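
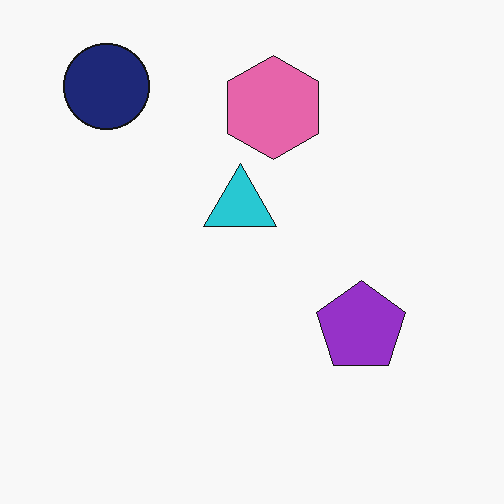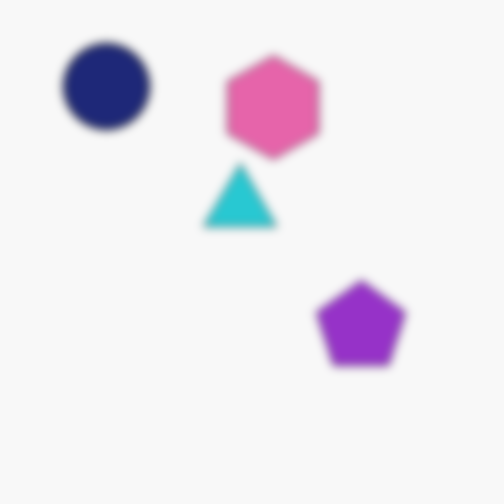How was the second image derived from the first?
The second image is the first noticeably gaussian-blurred.

Shape edges and outlines are uniformly softened across the whole image.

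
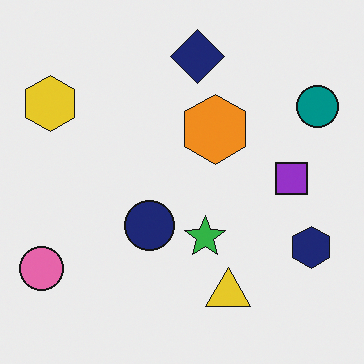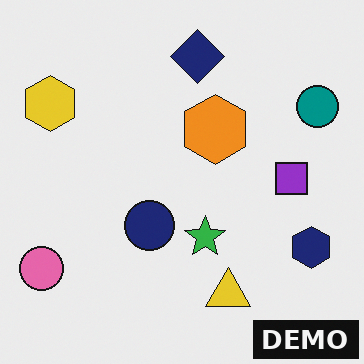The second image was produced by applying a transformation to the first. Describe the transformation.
This is the original image watermarked with the text "DEMO" in the lower-right corner.

A dark label reading "DEMO" appears in the lower-right corner.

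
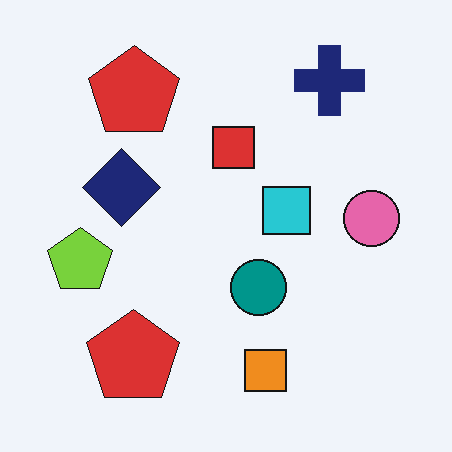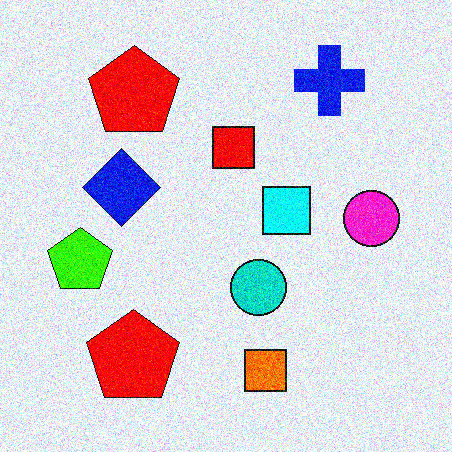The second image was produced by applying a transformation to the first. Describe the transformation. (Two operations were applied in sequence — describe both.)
The second image is the first heavily oversaturated, then degraded with a thick layer of grain.

All colors are more vivid — a global saturation change. Random speckle covers the whole image, including the flat background.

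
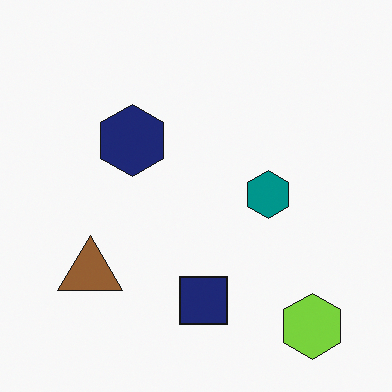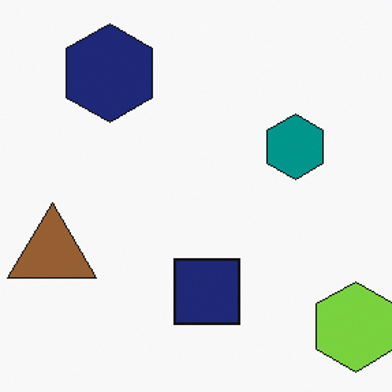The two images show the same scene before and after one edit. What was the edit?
Cropped slightly and scaled back up.

The visible shapes are larger and the field of view is narrower; shapes near the original edges may be partly or wholly outside the frame — a crop-and-rescale.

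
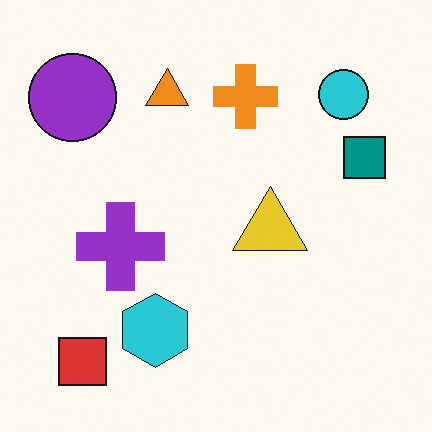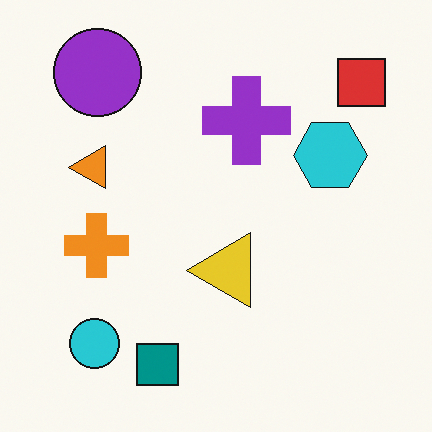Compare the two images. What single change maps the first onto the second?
It was transposed (reflected across the top-left ↔ bottom-right diagonal).

Shapes have swapped their row and column positions — what was in the top-right is now in the bottom-left — a diagonal reflection.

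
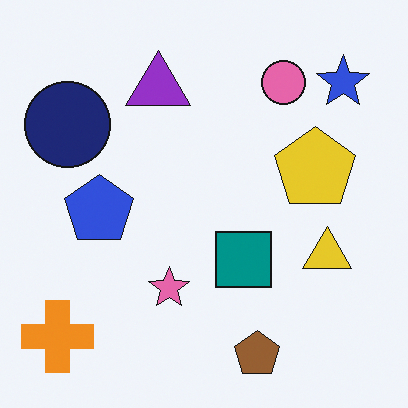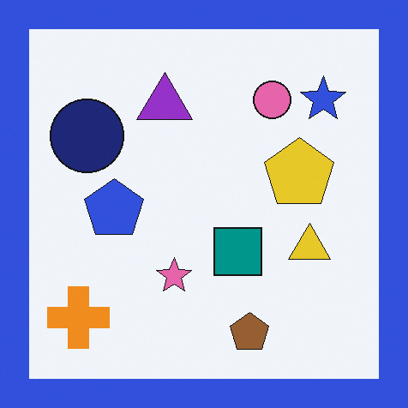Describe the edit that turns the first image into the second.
Framed with a blue border.

A solid blue frame runs around the edge of the second image, with the content slightly shrunk inside it.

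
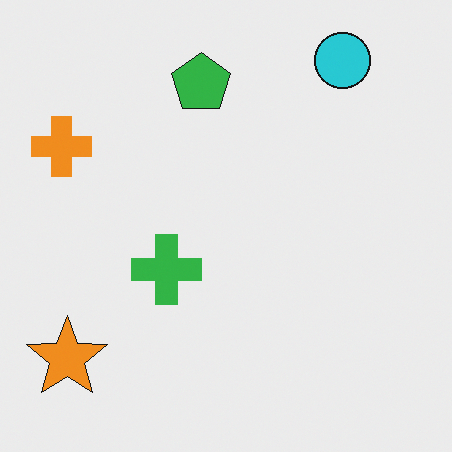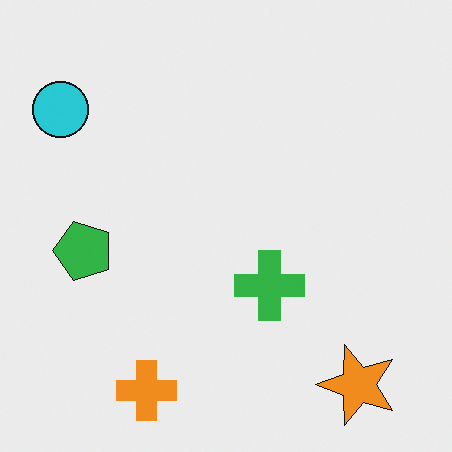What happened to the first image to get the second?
The image was rotated 90° counter-clockwise.

The orange star sits in the bottom-left of the first image and the bottom-right of the second — consistent with a whole-image 90° counter-clockwise rotation.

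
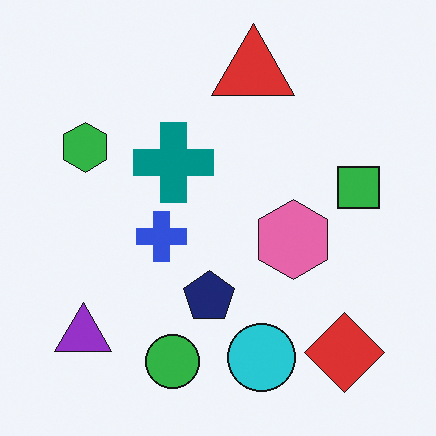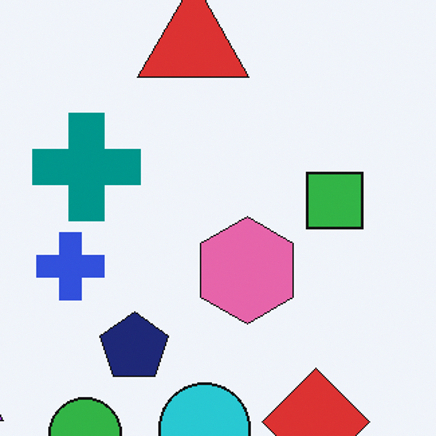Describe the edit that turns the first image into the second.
The transformation is: cropped to a modestly smaller region and rescaled.

The visible shapes are larger and the field of view is narrower; shapes near the original edges may be partly or wholly outside the frame — a crop-and-rescale.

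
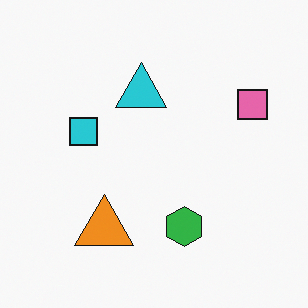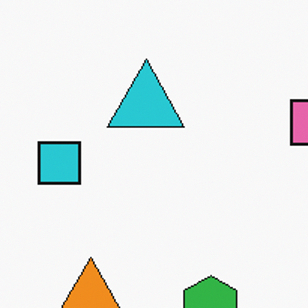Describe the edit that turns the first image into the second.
The image was cropped to a modestly smaller region and rescaled.

The visible shapes are larger and the field of view is narrower; shapes near the original edges may be partly or wholly outside the frame — a crop-and-rescale.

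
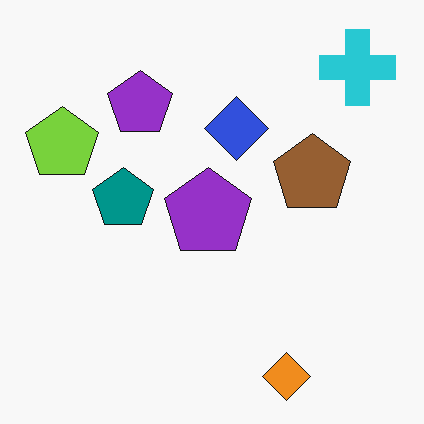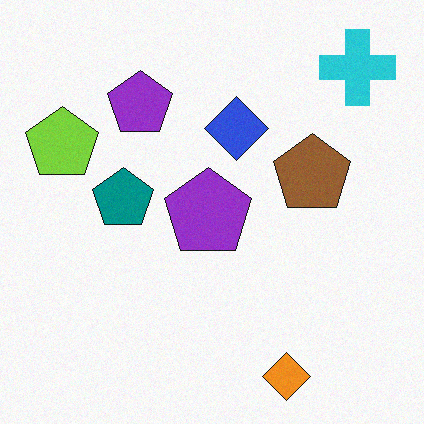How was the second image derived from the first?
It was degraded with a light layer of grain.

Random speckle covers the whole image, including the flat background.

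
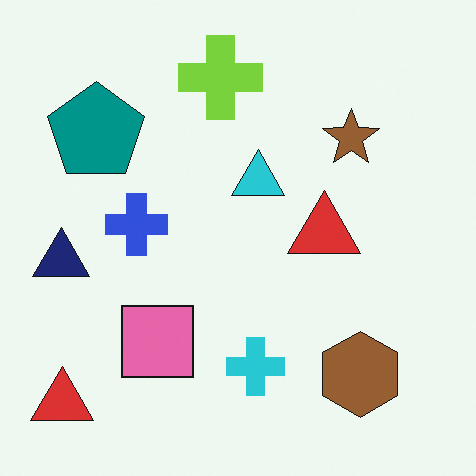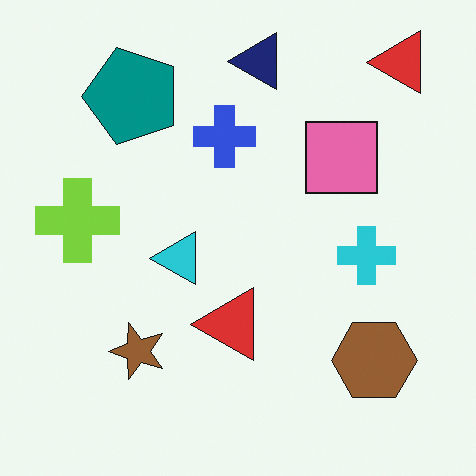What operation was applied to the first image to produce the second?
The second image is the first transposed (reflected across the top-left ↔ bottom-right diagonal).

Shapes have swapped their row and column positions — what was in the top-right is now in the bottom-left — a diagonal reflection.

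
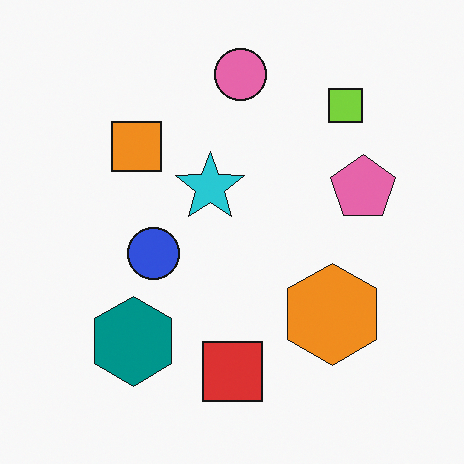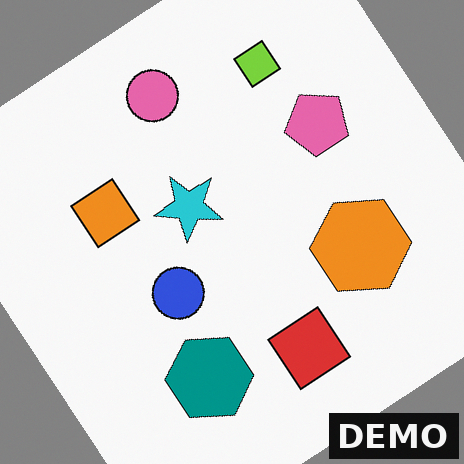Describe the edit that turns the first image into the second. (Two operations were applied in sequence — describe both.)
The image was rotated counter-clockwise by a large amount — several tens of degrees, then watermarked with the text "DEMO" in the lower-right corner.

Every shape is tilted by the same angle and the image corners show triangular fill wedges — a whole-image rotation by a non-right angle. A dark label reading "DEMO" appears in the lower-right corner.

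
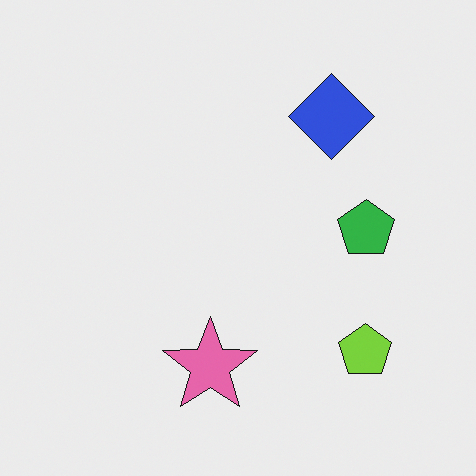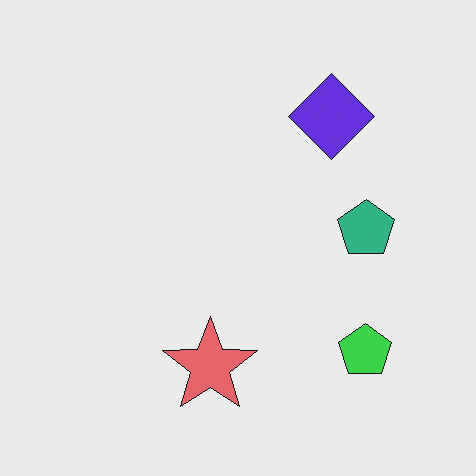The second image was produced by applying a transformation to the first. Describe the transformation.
The second image is the first hue-shifted by a small amount.

Every shape's color has rotated by the same amount around the hue wheel — a uniform hue shift.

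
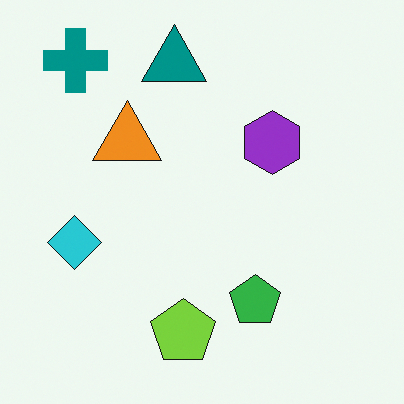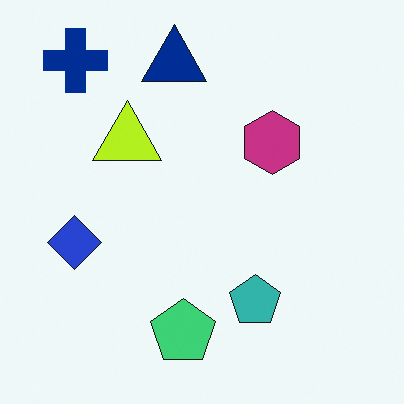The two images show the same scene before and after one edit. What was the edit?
The image was hue-shifted slightly.

Every shape's color has rotated by the same amount around the hue wheel — a uniform hue shift.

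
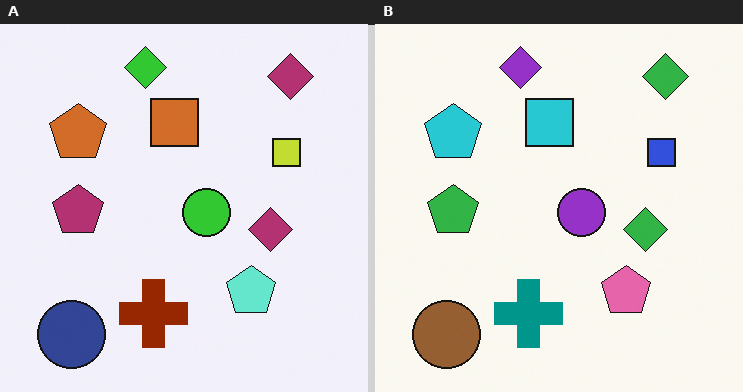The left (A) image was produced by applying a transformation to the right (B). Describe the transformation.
The image was hue-shifted through roughly half the color wheel.

Every shape's color has rotated by the same amount around the hue wheel — a uniform hue shift.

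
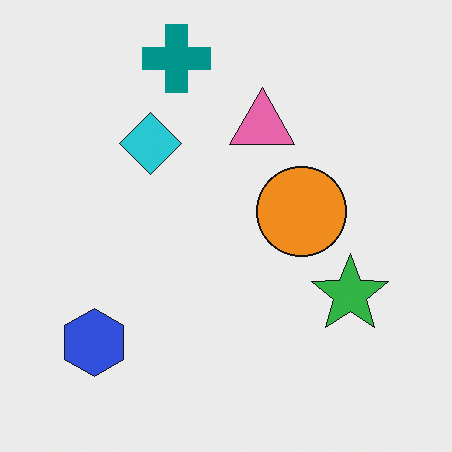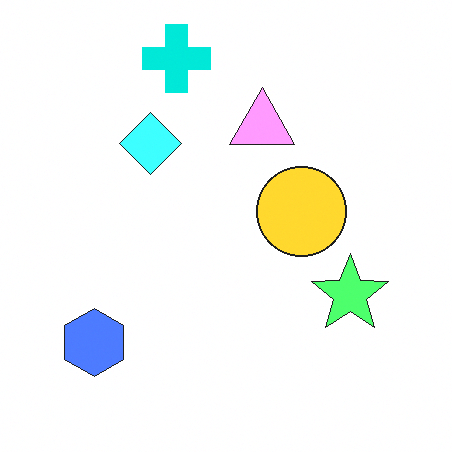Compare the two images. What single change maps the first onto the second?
Substantially brightened.

Every pixel — background and shapes alike — is uniformly brightened.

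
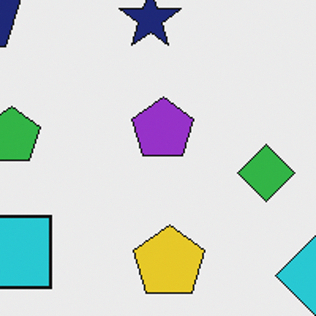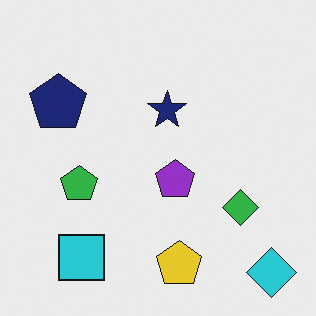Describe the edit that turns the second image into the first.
This is the original image cropped slightly and scaled back up.

The visible shapes are larger and the field of view is narrower; shapes near the original edges may be partly or wholly outside the frame — a crop-and-rescale.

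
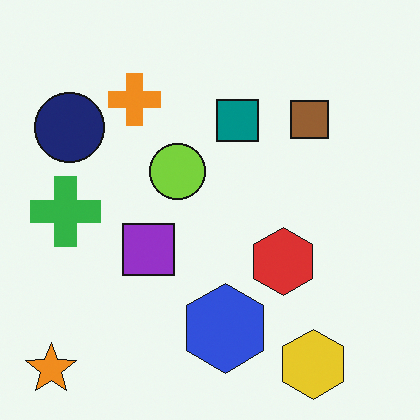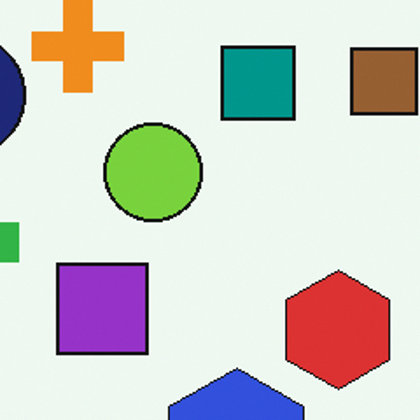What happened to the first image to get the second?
The transformation is: cropped tightly and scaled back up.

The visible shapes are larger and the field of view is narrower; shapes near the original edges may be partly or wholly outside the frame — a crop-and-rescale.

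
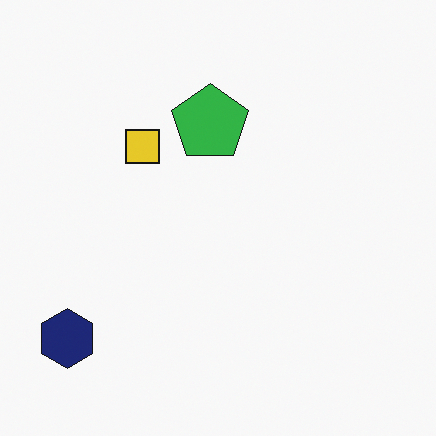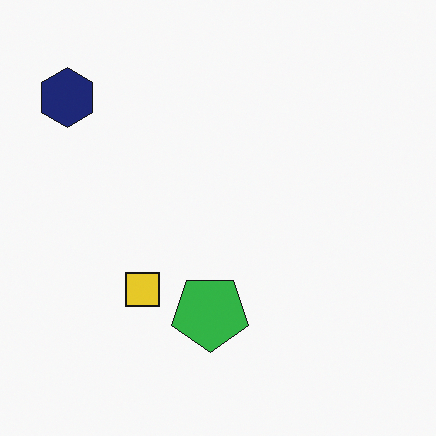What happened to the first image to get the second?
Flipped vertically (top ↔ bottom).

The navy hexagon is in the bottom-left of the first image and the top-left of the second — shapes on opposite sides of the horizontal midline have swapped in a mirror flip.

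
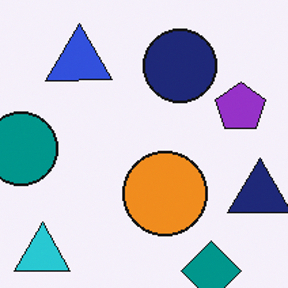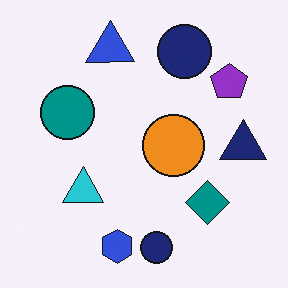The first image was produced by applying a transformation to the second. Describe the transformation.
The transformation is: cropped to a modestly smaller region and rescaled.

The visible shapes are larger and the field of view is narrower; shapes near the original edges may be partly or wholly outside the frame — a crop-and-rescale.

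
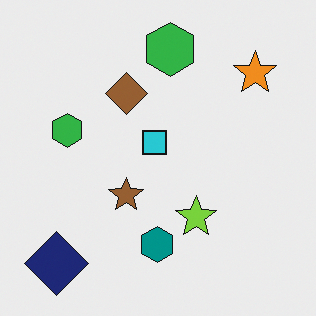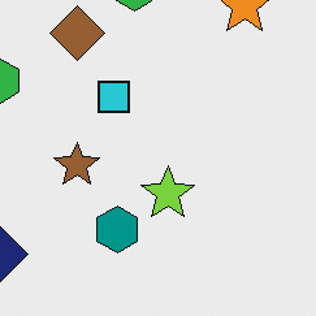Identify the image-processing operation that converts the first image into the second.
This is the original image cropped slightly and scaled back up.

The visible shapes are larger and the field of view is narrower; shapes near the original edges may be partly or wholly outside the frame — a crop-and-rescale.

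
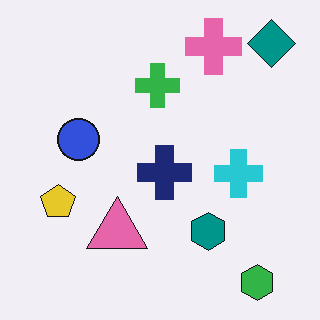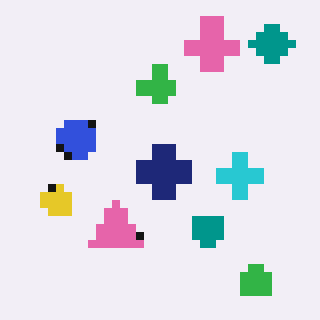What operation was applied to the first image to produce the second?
The transformation is: moderately pixelated.

Shapes are reduced to large square blocks; fine edges and outlines are lost — a downscale-then-upscale (mosaic) effect.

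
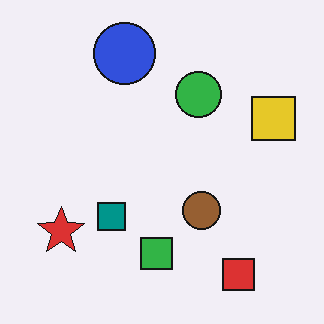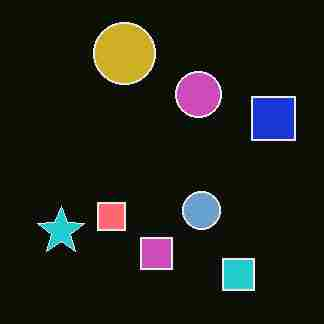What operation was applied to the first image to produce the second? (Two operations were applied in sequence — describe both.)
The image was color-inverted (negative), then heavily JPEG-compressed with obvious blocking artifacts.

The light background has become dark and every shape's color is its complement — a photographic negative. Blocky 8×8 compression artifacts appear around shape edges and the flat background shows ringing — characteristic JPEG degradation.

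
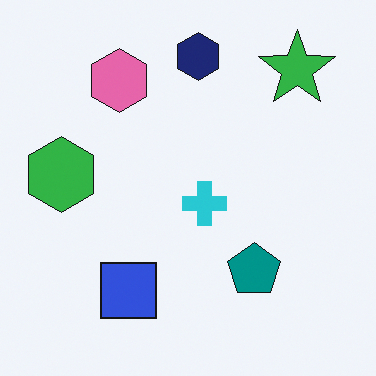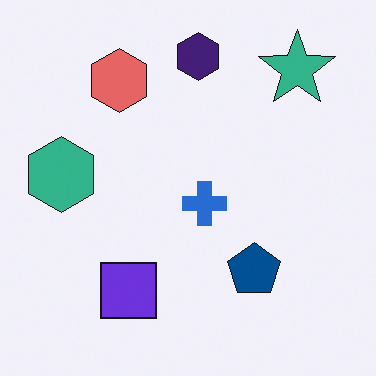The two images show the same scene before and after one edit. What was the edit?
The second image is the first hue-shifted by a small amount.

Every shape's color has rotated by the same amount around the hue wheel — a uniform hue shift.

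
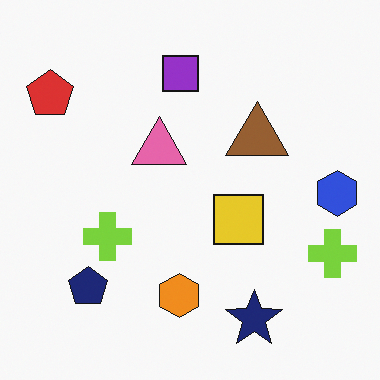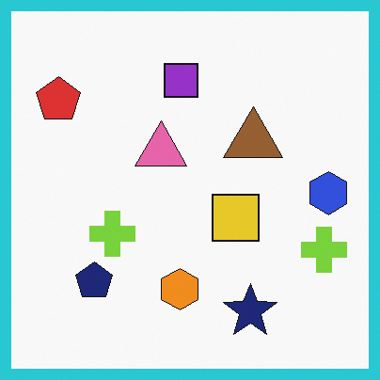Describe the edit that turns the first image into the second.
The second image is the first framed with a cyan border.

A solid cyan frame runs around the edge of the second image, with the content slightly shrunk inside it.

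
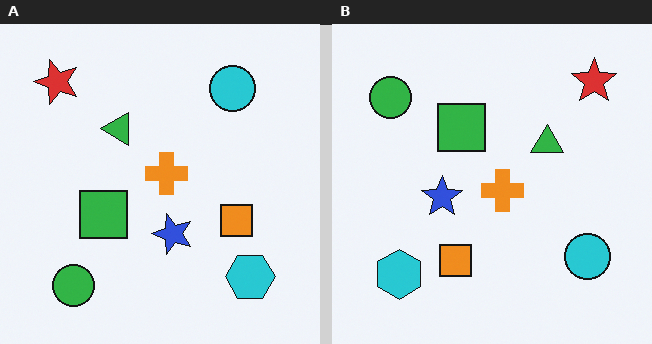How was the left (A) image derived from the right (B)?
The image was rotated 90° counter-clockwise.

The red star sits in the top-right of the right (B) image and the top-left of the left (A) — consistent with a whole-image 90° counter-clockwise rotation.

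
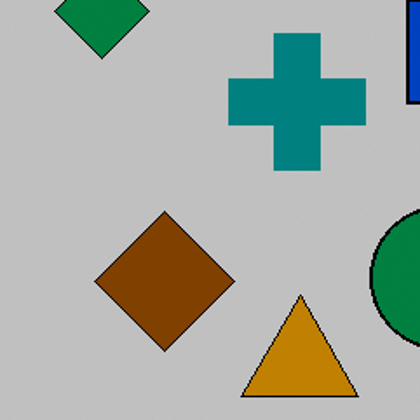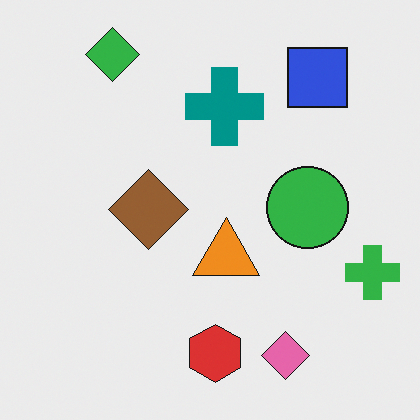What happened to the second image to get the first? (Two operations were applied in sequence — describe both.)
The transformation is: aggressively posterized, then cropped to a noticeably smaller region and rescaled.

Each flat color has snapped to a coarser quantized level — most visibly, the near-white background has dropped to a flat grey. The visible shapes are larger and the field of view is narrower; shapes near the original edges may be partly or wholly outside the frame — a crop-and-rescale.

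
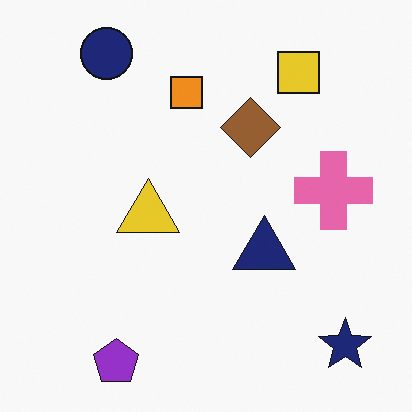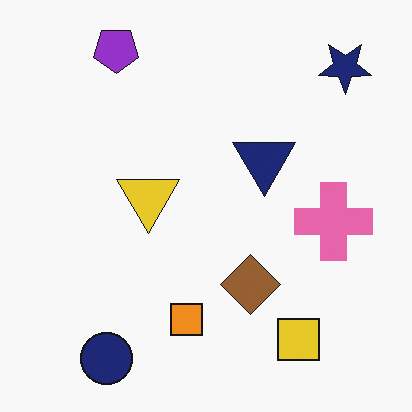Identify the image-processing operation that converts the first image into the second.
The second image is the first flipped vertically (top ↔ bottom).

The purple pentagon is in the bottom-left of the first image and the top-left of the second — shapes on opposite sides of the horizontal midline have swapped in a mirror flip.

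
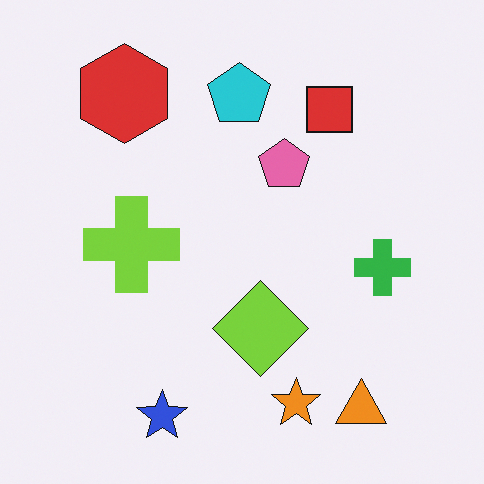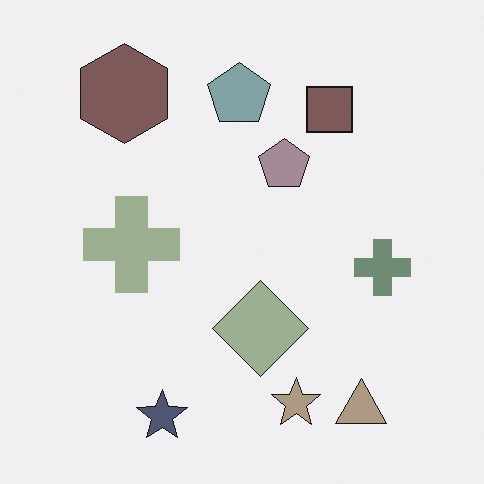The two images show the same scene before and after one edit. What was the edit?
The second image is the first made much more muted (saturation change).

All colors are more muted and greyish — a global saturation change.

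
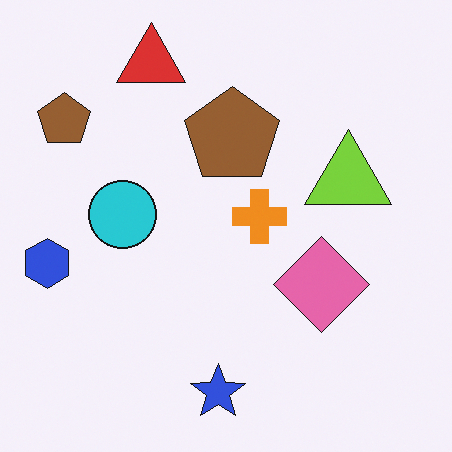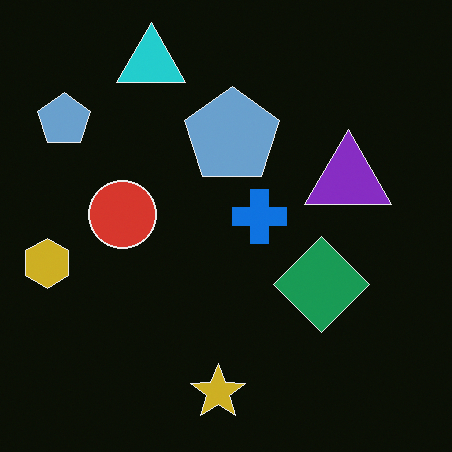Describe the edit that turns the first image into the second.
The second image is the first color-inverted (negative).

The light background has become dark and every shape's color is its complement — a photographic negative.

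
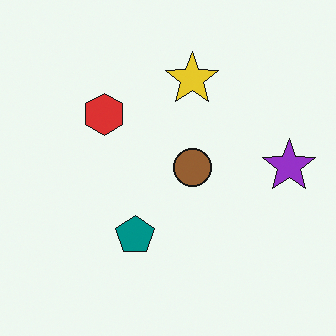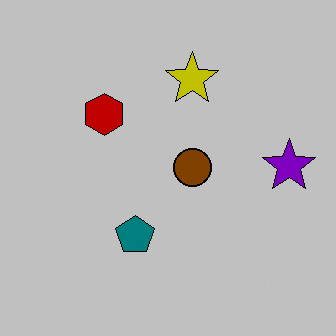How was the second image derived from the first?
Aggressively posterized.

Each flat color has snapped to a coarser quantized level — most visibly, the near-white background has dropped to a flat grey.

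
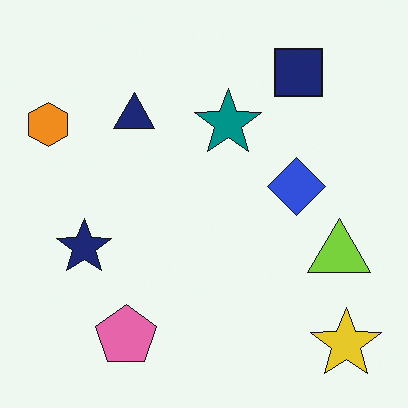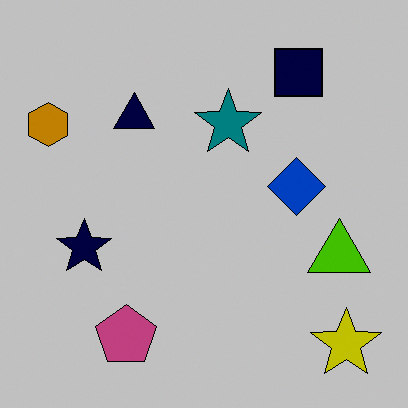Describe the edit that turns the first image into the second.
Aggressively posterized.

Each flat color has snapped to a coarser quantized level — most visibly, the near-white background has dropped to a flat grey.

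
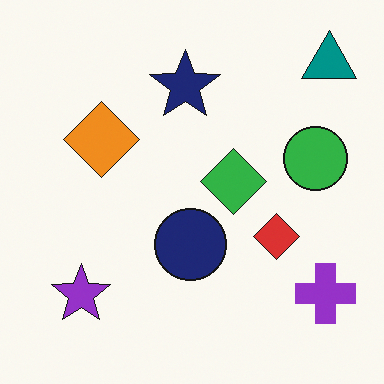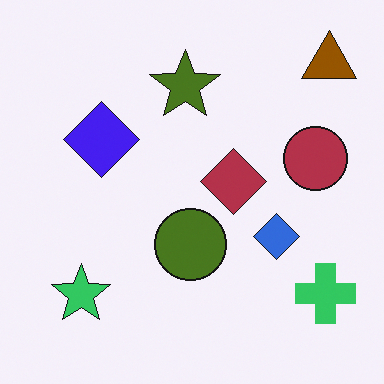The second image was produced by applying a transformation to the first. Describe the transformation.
The second image is the first hue-shifted through roughly half the color wheel.

Every shape's color has rotated by the same amount around the hue wheel — a uniform hue shift.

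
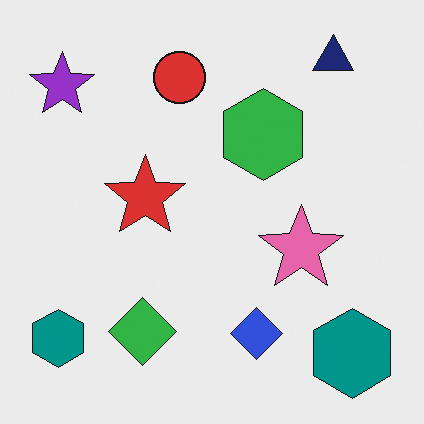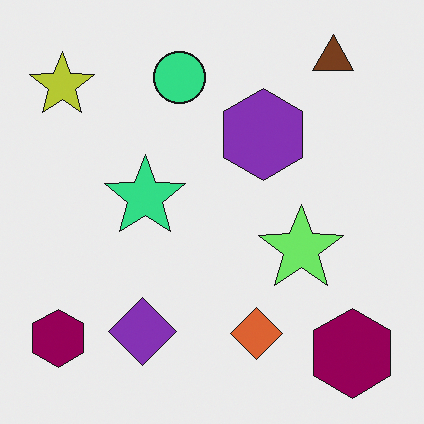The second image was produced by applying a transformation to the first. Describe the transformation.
Hue-shifted noticeably.

Every shape's color has rotated by the same amount around the hue wheel — a uniform hue shift.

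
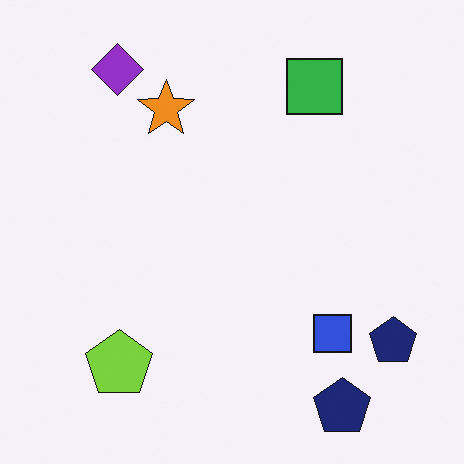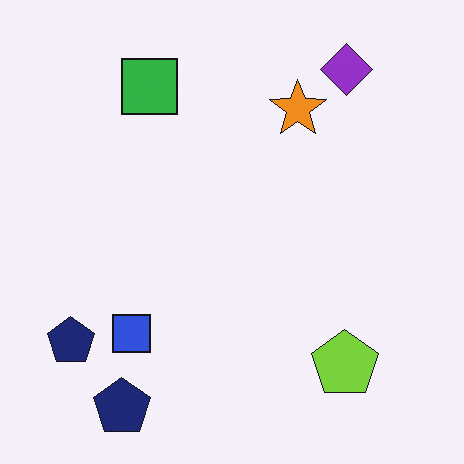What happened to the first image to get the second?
The second image is the first flipped horizontally (left ↔ right).

The purple diamond is in the top-left of the first image and the top-right of the second — shapes on opposite sides of the vertical midline have swapped in a mirror flip.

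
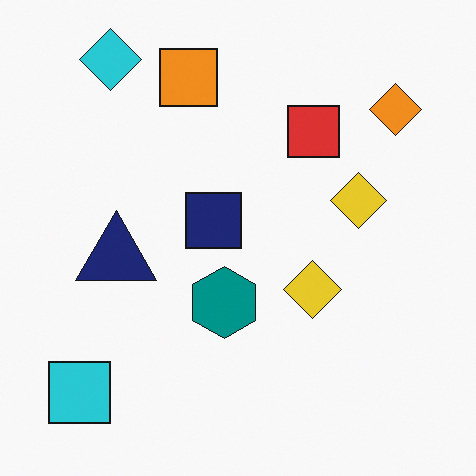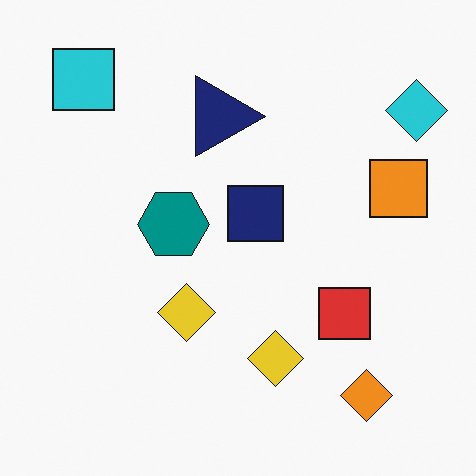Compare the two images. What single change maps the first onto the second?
The image was rotated 90° clockwise.

The cyan square sits in the bottom-left of the first image and the top-left of the second — consistent with a whole-image 90° clockwise rotation.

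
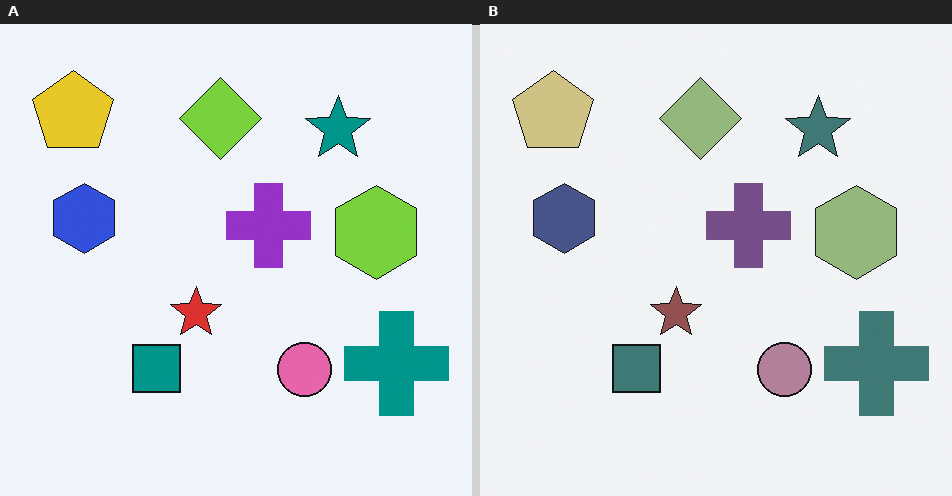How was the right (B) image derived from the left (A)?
The right (B) image is the left (A) heavily desaturated.

All colors are more muted and greyish — a global saturation change.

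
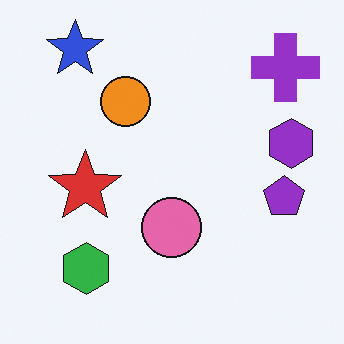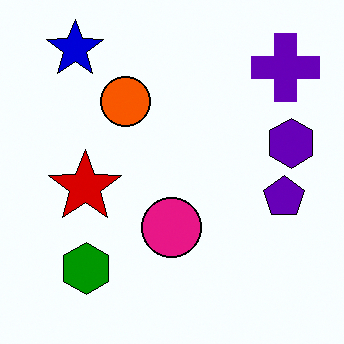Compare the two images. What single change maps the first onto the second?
The transformation is: given much higher contrast.

Tones are pushed away from mid-grey across the whole image — a global contrast change.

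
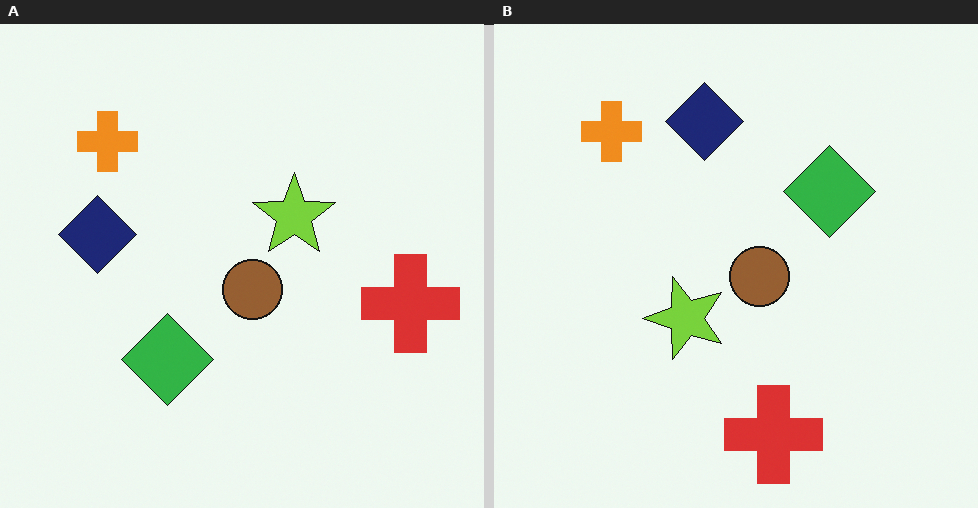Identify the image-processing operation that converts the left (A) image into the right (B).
Transposed (reflected across the top-left ↔ bottom-right diagonal).

Shapes have swapped their row and column positions — what was in the top-right is now in the bottom-left — a diagonal reflection.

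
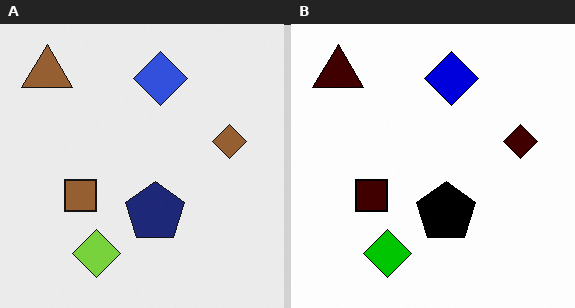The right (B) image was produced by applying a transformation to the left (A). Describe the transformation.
The right (B) image is the left (A) given much higher contrast.

Tones are pushed away from mid-grey across the whole image — a global contrast change.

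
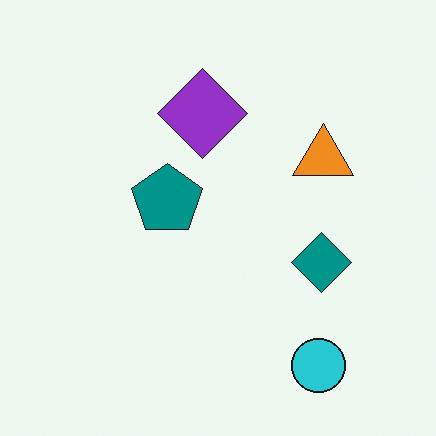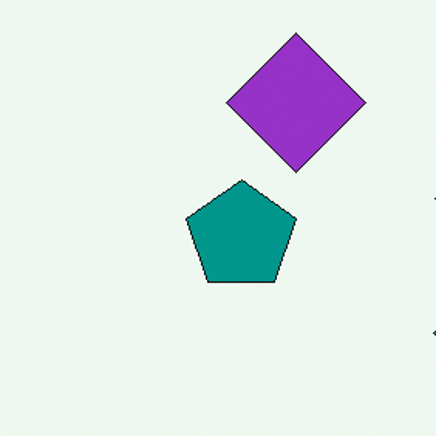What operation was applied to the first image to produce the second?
The second image is the first cropped to a modestly smaller region and rescaled.

The visible shapes are larger and the field of view is narrower; shapes near the original edges may be partly or wholly outside the frame — a crop-and-rescale.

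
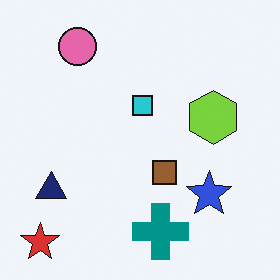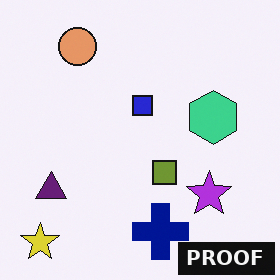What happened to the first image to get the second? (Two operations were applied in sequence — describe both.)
Hue-shifted by a small amount, then watermarked with the text "PROOF" in the lower-right corner.

Every shape's color has rotated by the same amount around the hue wheel — a uniform hue shift. A dark label reading "PROOF" appears in the lower-right corner.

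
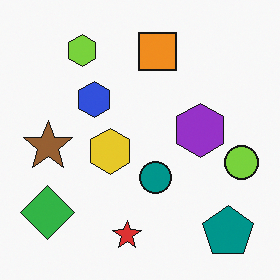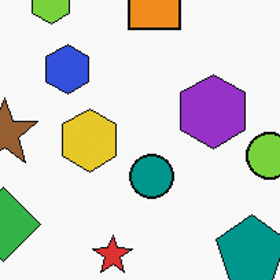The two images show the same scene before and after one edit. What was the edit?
The transformation is: cropped slightly and scaled back up.

The visible shapes are larger and the field of view is narrower; shapes near the original edges may be partly or wholly outside the frame — a crop-and-rescale.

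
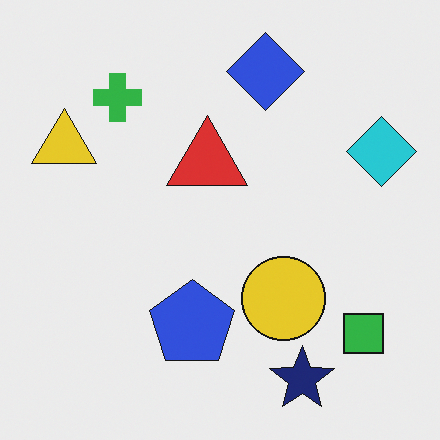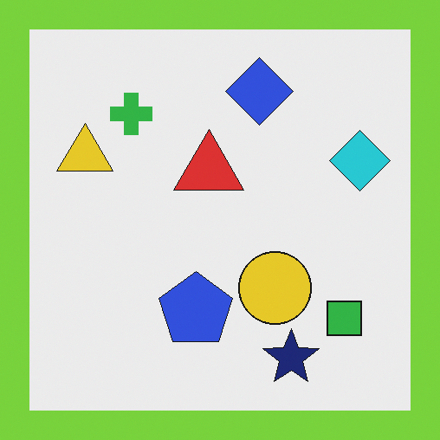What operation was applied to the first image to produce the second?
The transformation is: framed with a lime border.

A solid lime frame runs around the edge of the second image, with the content slightly shrunk inside it.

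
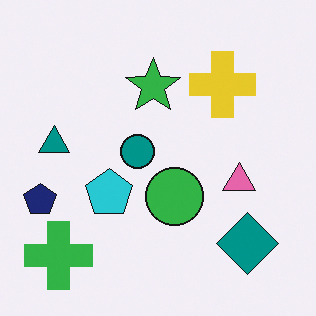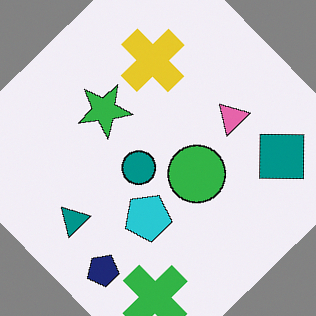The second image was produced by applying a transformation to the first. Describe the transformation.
The transformation is: rotated counter-clockwise by a large amount — several tens of degrees.

Every shape is tilted by the same angle and the image corners show triangular fill wedges — a whole-image rotation by a non-right angle.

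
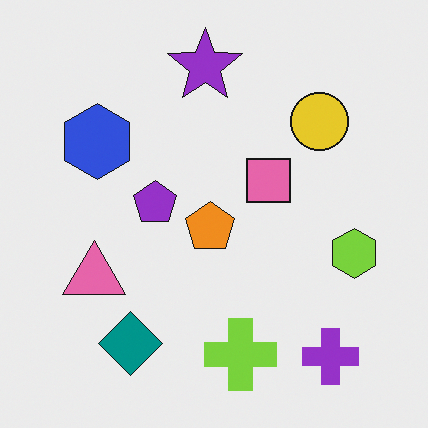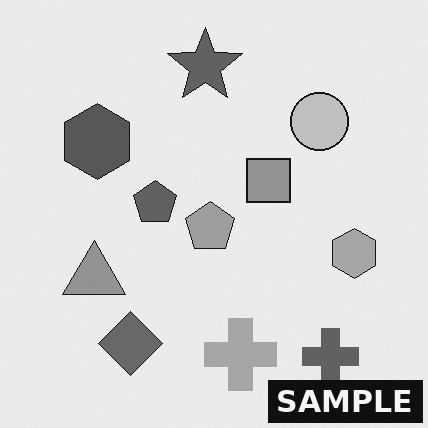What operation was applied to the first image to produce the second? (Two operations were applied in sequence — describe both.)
The second image is the first converted to grayscale, then watermarked with the text "SAMPLE" in the lower-right corner.

All color is removed — every shape is now a shade of grey. A dark label reading "SAMPLE" appears in the lower-right corner.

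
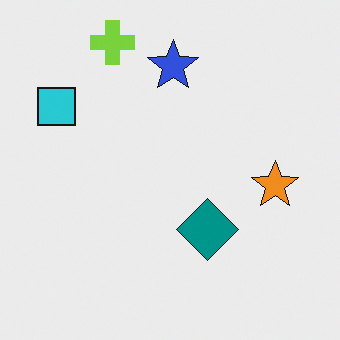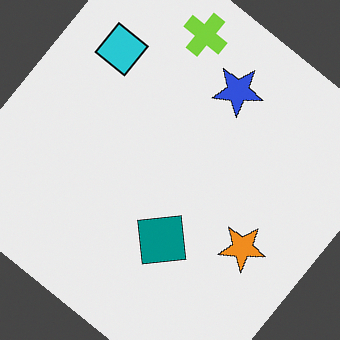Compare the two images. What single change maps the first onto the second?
Rotated clockwise by a large amount — several tens of degrees.

Every shape is tilted by the same angle and the image corners show triangular fill wedges — a whole-image rotation by a non-right angle.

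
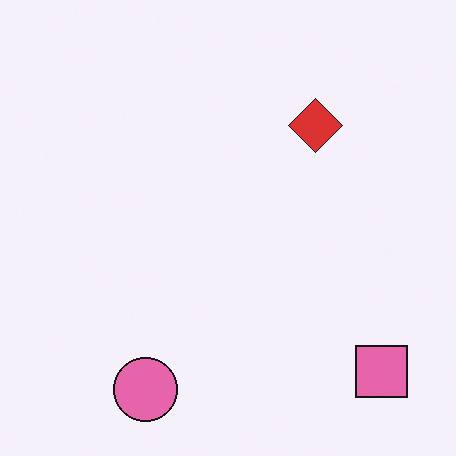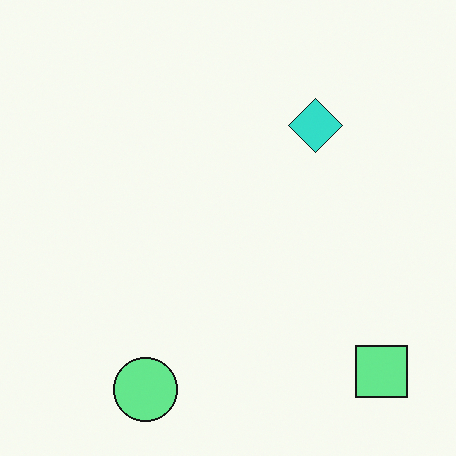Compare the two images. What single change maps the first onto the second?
The transformation is: hue-shifted through roughly half the color wheel.

Every shape's color has rotated by the same amount around the hue wheel — a uniform hue shift.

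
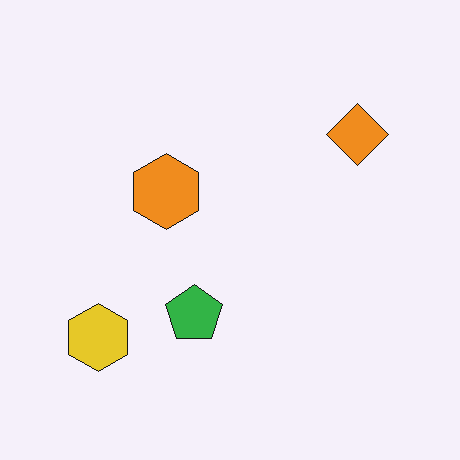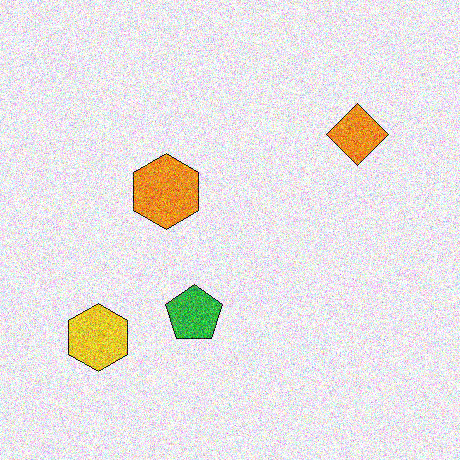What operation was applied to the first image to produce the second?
This is the original image degraded with strong gaussian noise.

Random speckle covers the whole image, including the flat background.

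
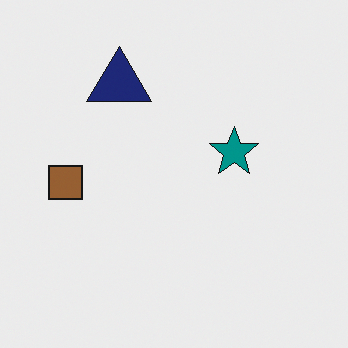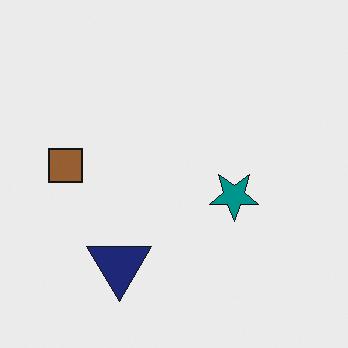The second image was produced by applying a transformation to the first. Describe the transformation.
The image was flipped vertically (top ↔ bottom).

The navy triangle is in the top of the first image and the bottom of the second — shapes on opposite sides of the horizontal midline have swapped in a mirror flip.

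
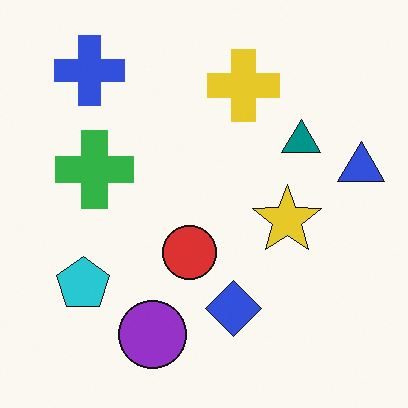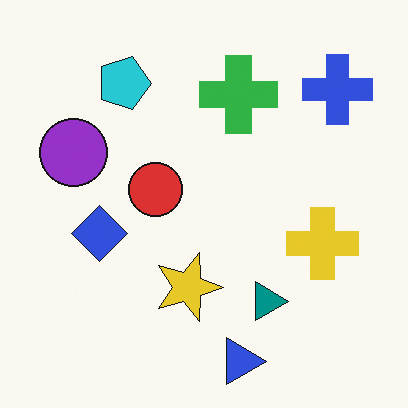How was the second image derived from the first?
Rotated 90° clockwise.

The blue cross sits in the top-left of the first image and the top-right of the second — consistent with a whole-image 90° clockwise rotation.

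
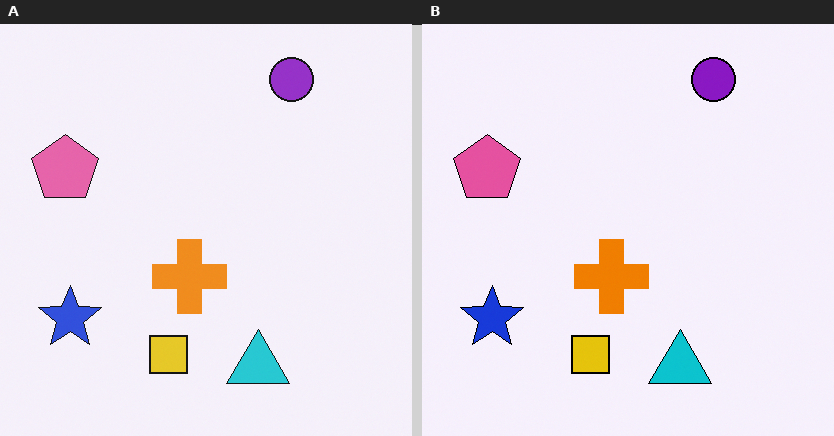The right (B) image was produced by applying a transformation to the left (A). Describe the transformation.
The right (B) image is the left (A) given slightly increased contrast.

Tones are pushed away from mid-grey across the whole image — a global contrast change.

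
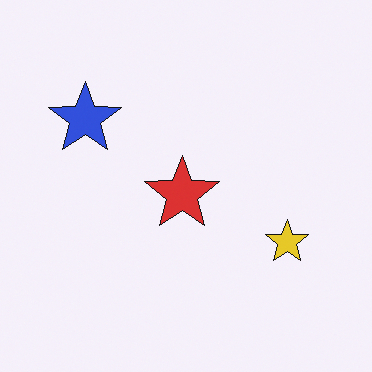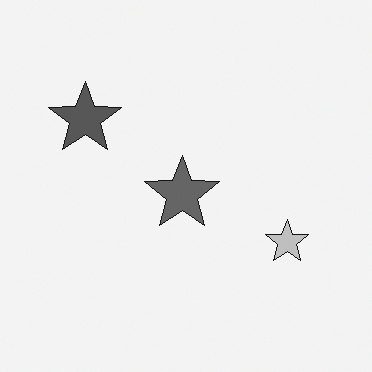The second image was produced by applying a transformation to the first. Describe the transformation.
It was converted to grayscale.

All color is removed — every shape is now a shade of grey.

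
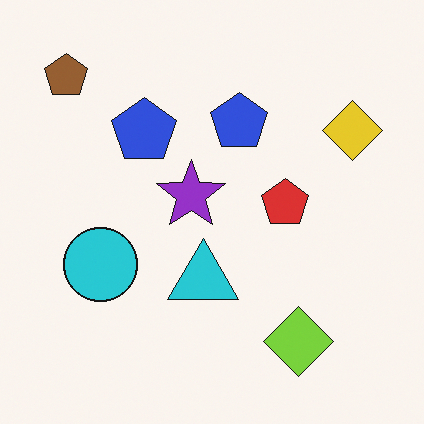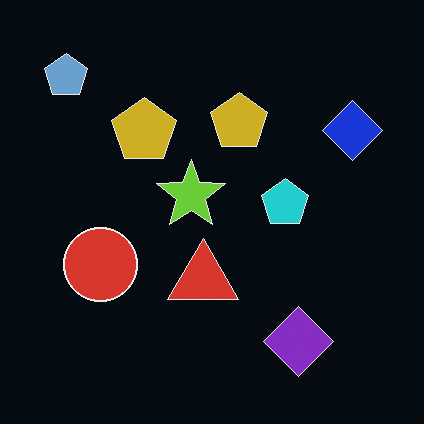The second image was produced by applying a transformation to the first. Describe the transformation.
The image was color-inverted (negative).

The light background has become dark and every shape's color is its complement — a photographic negative.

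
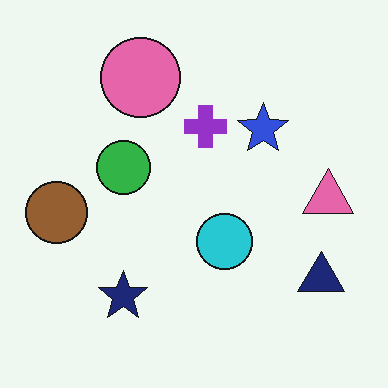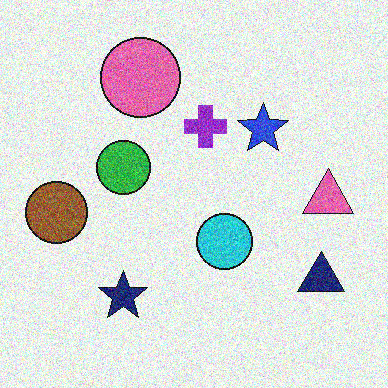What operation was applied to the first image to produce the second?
The image was degraded with strong gaussian noise.

Random speckle covers the whole image, including the flat background.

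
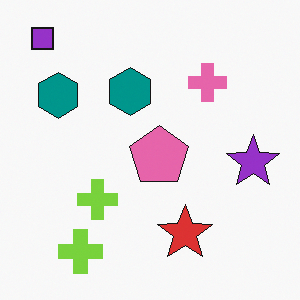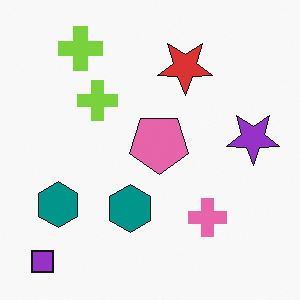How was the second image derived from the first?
It was flipped vertically (top ↔ bottom).

The purple square is in the top-left of the first image and the bottom-left of the second — shapes on opposite sides of the horizontal midline have swapped in a mirror flip.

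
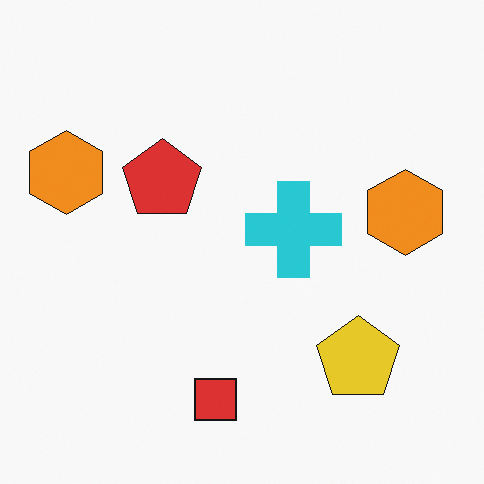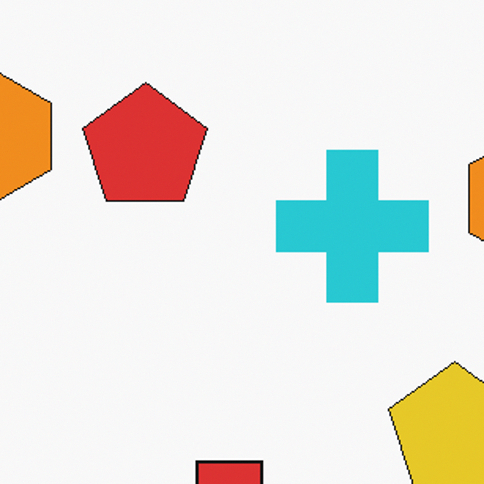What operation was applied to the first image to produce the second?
It was cropped slightly and scaled back up.

The visible shapes are larger and the field of view is narrower; shapes near the original edges may be partly or wholly outside the frame — a crop-and-rescale.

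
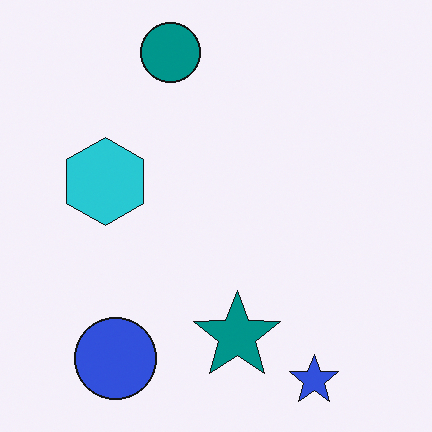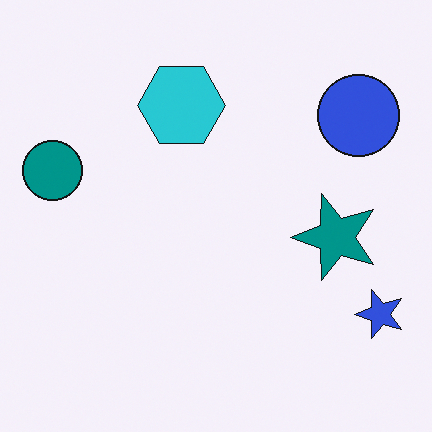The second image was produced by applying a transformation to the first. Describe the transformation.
The transformation is: transposed (reflected across the top-left ↔ bottom-right diagonal).

Shapes have swapped their row and column positions — what was in the top-right is now in the bottom-left — a diagonal reflection.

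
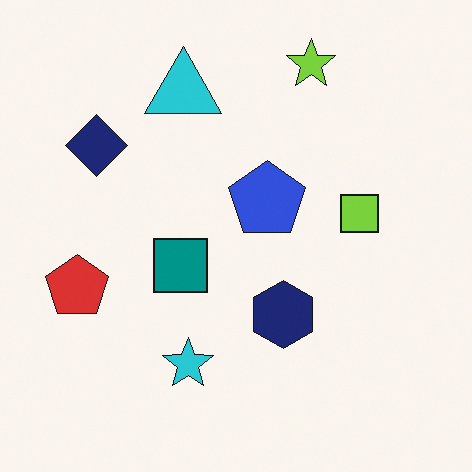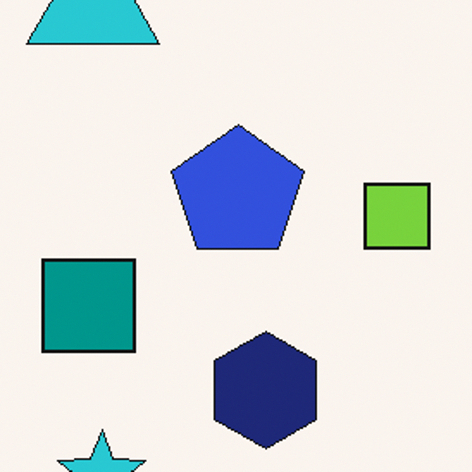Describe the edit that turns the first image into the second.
The transformation is: cropped to a noticeably smaller region and rescaled.

The visible shapes are larger and the field of view is narrower; shapes near the original edges may be partly or wholly outside the frame — a crop-and-rescale.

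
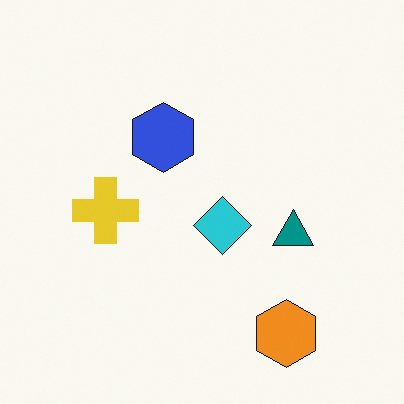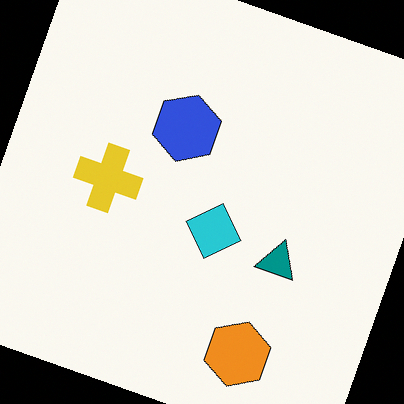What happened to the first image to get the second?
Rotated clockwise by a moderate amount.

Every shape is tilted by the same angle and the image corners show triangular fill wedges — a whole-image rotation by a non-right angle.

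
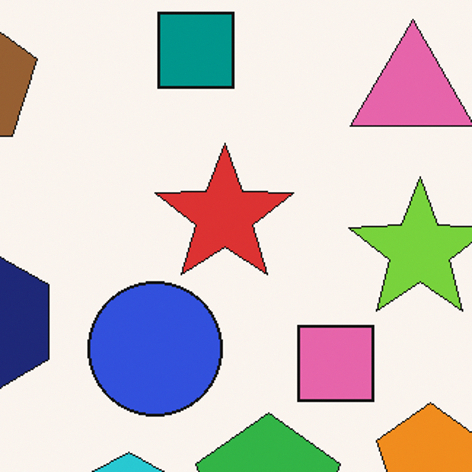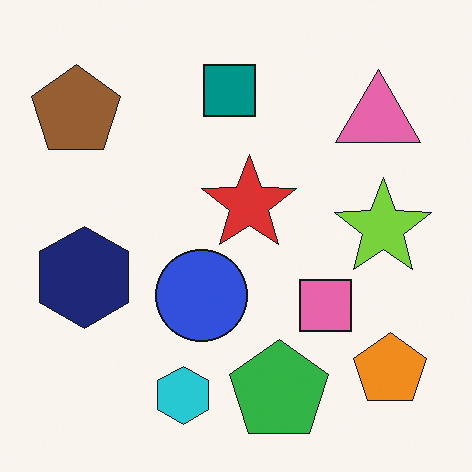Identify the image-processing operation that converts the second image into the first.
The image was cropped to a modestly smaller region and rescaled.

The visible shapes are larger and the field of view is narrower; shapes near the original edges may be partly or wholly outside the frame — a crop-and-rescale.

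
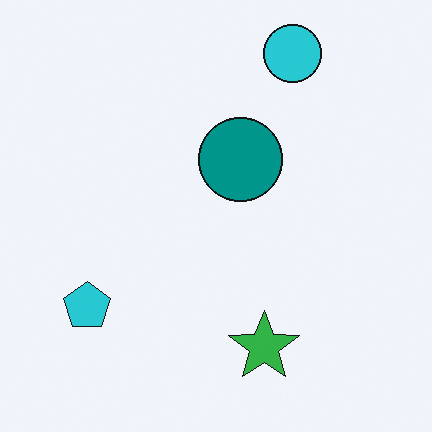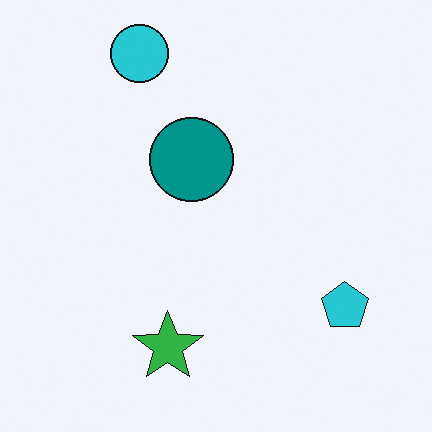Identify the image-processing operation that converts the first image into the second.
The image was flipped horizontally (left ↔ right).

The cyan pentagon is in the bottom-left of the first image and the bottom-right of the second — shapes on opposite sides of the vertical midline have swapped in a mirror flip.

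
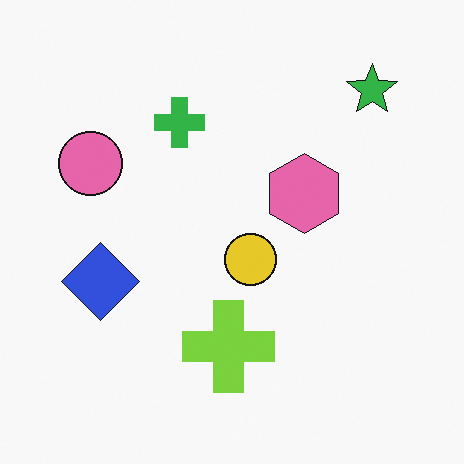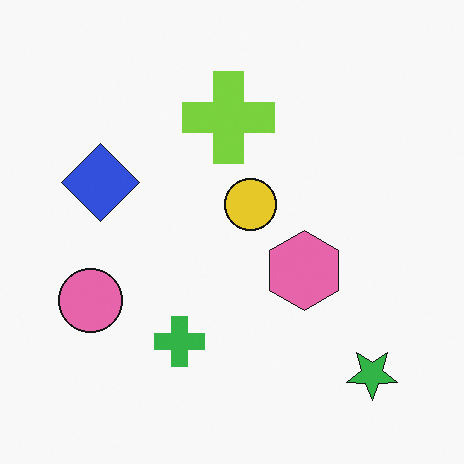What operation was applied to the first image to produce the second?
The transformation is: flipped vertically (top ↔ bottom).

The green star is in the top-right of the first image and the bottom-right of the second — shapes on opposite sides of the horizontal midline have swapped in a mirror flip.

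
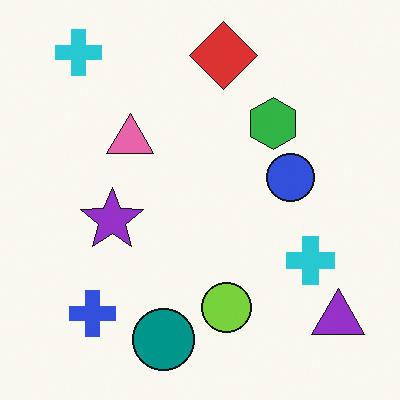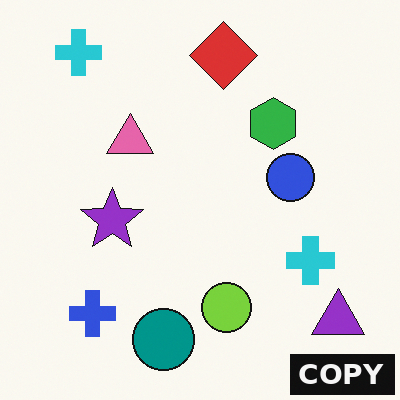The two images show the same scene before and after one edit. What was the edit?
The transformation is: watermarked with the text "COPY" in the lower-right corner.

A dark label reading "COPY" appears in the lower-right corner.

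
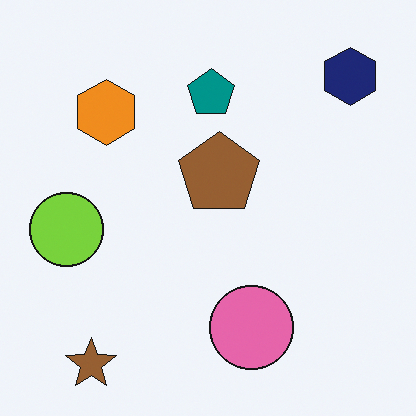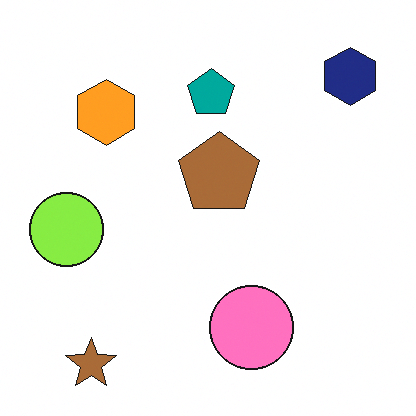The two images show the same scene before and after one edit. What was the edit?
The second image is the first slightly brightened.

Every pixel — background and shapes alike — is uniformly brightened.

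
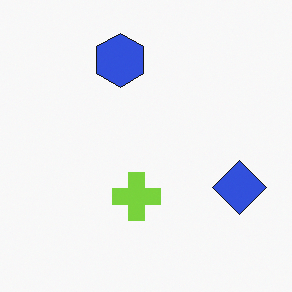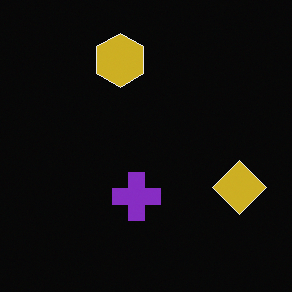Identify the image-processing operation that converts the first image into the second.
The second image is the first color-inverted (negative).

The light background has become dark and every shape's color is its complement — a photographic negative.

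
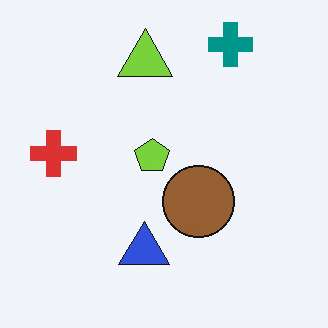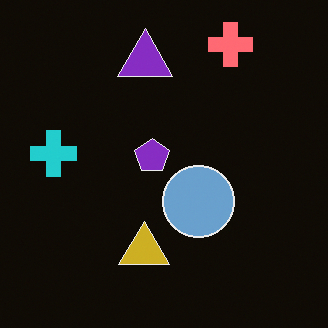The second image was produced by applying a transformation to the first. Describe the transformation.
This is the original image color-inverted (negative).

The light background has become dark and every shape's color is its complement — a photographic negative.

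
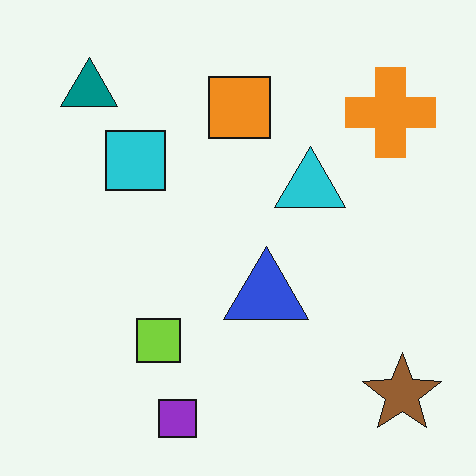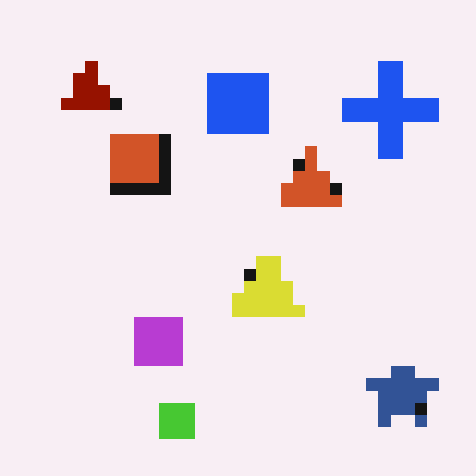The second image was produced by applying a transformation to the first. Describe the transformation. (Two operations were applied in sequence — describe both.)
The image was hue-shifted by a large amount, then coarsely pixelated.

Every shape's color has rotated by the same amount around the hue wheel — a uniform hue shift. Shapes are reduced to large square blocks; fine edges and outlines are lost — a downscale-then-upscale (mosaic) effect.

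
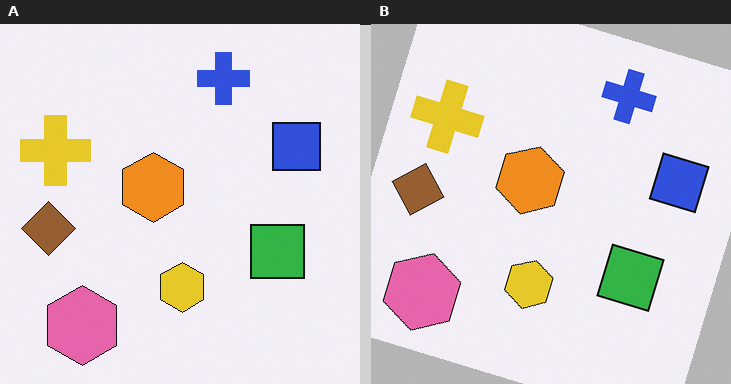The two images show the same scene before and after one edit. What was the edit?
It was rotated clockwise by a clearly visible amount.

Every shape is tilted by the same angle and the image corners show triangular fill wedges — a whole-image rotation by a non-right angle.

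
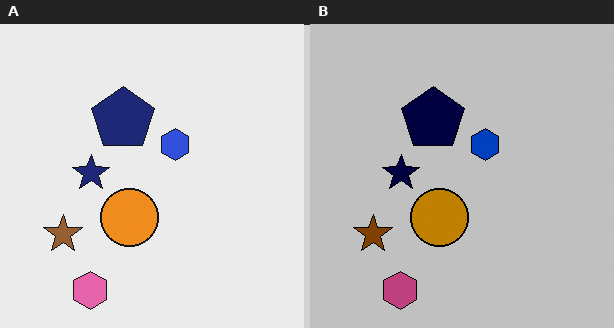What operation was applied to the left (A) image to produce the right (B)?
It was aggressively posterized.

Each flat color has snapped to a coarser quantized level — most visibly, the near-white background has dropped to a flat grey.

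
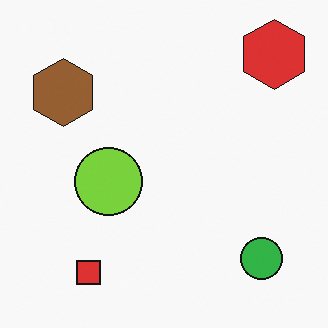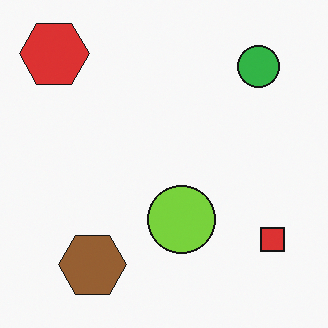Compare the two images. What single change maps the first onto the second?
The image was rotated 90° counter-clockwise.

The red hexagon sits in the top-right of the first image and the top-left of the second — consistent with a whole-image 90° counter-clockwise rotation.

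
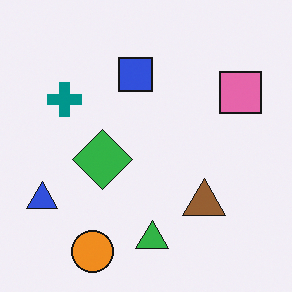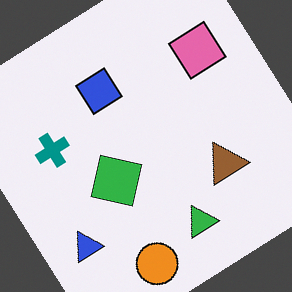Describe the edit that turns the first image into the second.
Rotated counter-clockwise by a large amount — several tens of degrees.

Every shape is tilted by the same angle and the image corners show triangular fill wedges — a whole-image rotation by a non-right angle.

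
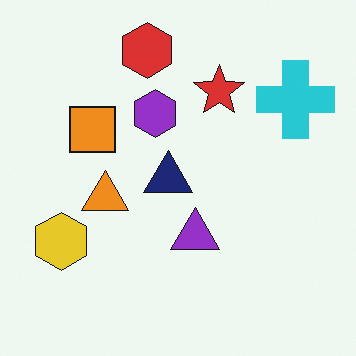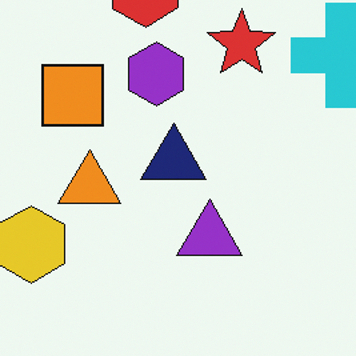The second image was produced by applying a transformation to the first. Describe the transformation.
This is the original image cropped to a modestly smaller region and rescaled.

The visible shapes are larger and the field of view is narrower; shapes near the original edges may be partly or wholly outside the frame — a crop-and-rescale.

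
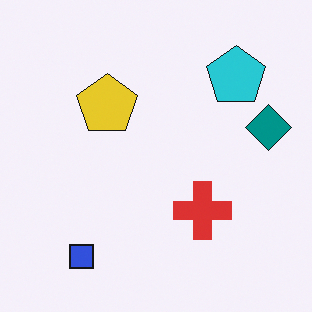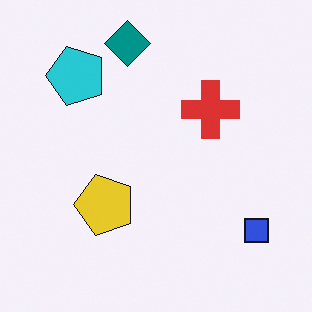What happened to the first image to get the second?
The transformation is: rotated 90° counter-clockwise.

The blue square sits in the bottom-left of the first image and the bottom-right of the second — consistent with a whole-image 90° counter-clockwise rotation.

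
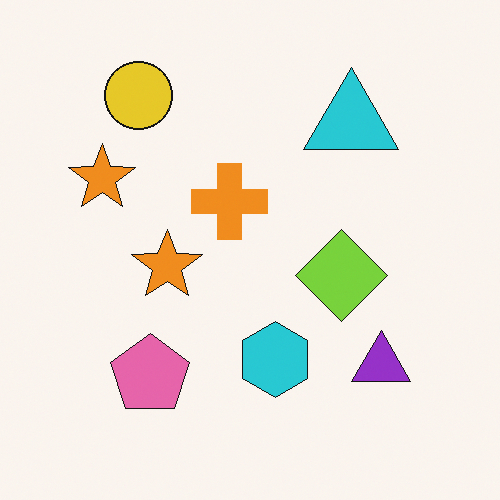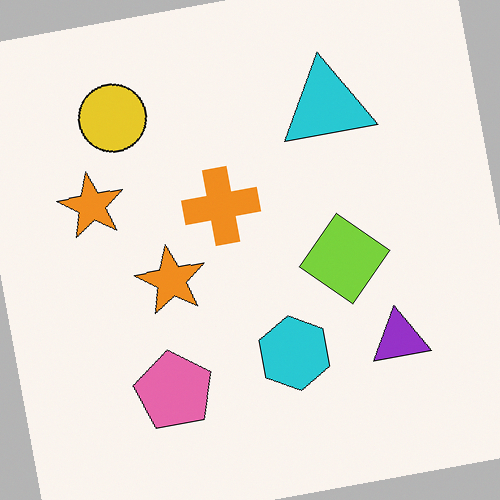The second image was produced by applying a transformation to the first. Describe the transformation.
The image was rotated counter-clockwise by a few degrees.

Every shape is tilted by the same angle and the image corners show triangular fill wedges — a whole-image rotation by a non-right angle.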